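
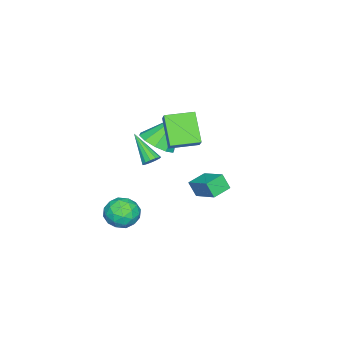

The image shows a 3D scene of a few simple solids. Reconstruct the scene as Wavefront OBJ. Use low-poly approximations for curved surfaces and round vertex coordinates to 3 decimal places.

v -1.929 0.959 -0.46
v -1.946 0.512 0.39
v -1.319 2.253 0.232
v -1.336 1.807 1.082
v -0.904 0.573 -0.642
v -0.921 0.127 0.208
v -0.294 1.868 0.05
v -0.311 1.421 0.9
v 0.205 -1.342 2.039
v 0.456 -1.714 1.777
v -0.405 -2.638 3.301
v 0.645 -1.611 1.975
v 0.695 -1.421 2.193
v 0.589 -1.207 2.362
v 0.361 -1.035 2.429
v 0.084 -0.961 2.371
v -0.155 -1.007 2.208
v -0.28 -1.16 1.991
v -0.25 -1.37 1.789
v -0.076 -1.571 1.667
v 0.187 -1.7 1.662
v -1.131 -3.317 -3.267
v -0.356 -2.698 -3.544
v -0.184 -3.962 -2.056
v 0.591 -3.343 -2.333
v -0.254 -2.946 -1.898
v -0.84 -2.548 -2.647
v 0.3 -4.112 -2.953
v -0.286 -3.714 -3.702
v 0.529 -3.189 -3.35
v 0.186 -2.469 -2.698
v -0.726 -4.191 -2.902
v -1.069 -3.471 -2.25
v -0.827 -2.951 -3.512
v 0.287 -3.709 -2.088
v -0.21 -3.476 -1.833
v 0.245 -3.112 -1.996
v -1.111 -2.863 -2.984
v -0.656 -2.499 -3.147
v -0.596 -2.645 -2.18
v 0.116 -4.161 -2.453
v 0.571 -3.797 -2.616
v -0.785 -3.548 -3.604
v -0.33 -3.184 -3.767
v 0.056 -4.015 -3.42
v 0.149 -2.876 -3.56
v 0.706 -3.255 -2.849
v 0.535 -3.707 -3.213
v 0.19 -3.473 -3.653
v -0.052 -2.452 -3.177
v 0.504 -2.831 -2.466
v 0.007 -2.598 -2.21
v -0.337 -2.364 -2.65
v 0.468 -2.741 -3.063
v -1.044 -3.829 -3.134
v -0.488 -4.208 -2.423
v -0.203 -4.296 -2.95
v -0.547 -4.062 -3.39
v -1.246 -3.405 -2.751
v -0.689 -3.784 -2.04
v -0.73 -3.187 -1.947
v -1.075 -2.953 -2.387
v -1.008 -3.919 -2.537
v -1.587 0.399 2.695
v -2.597 -0.462 4.083
v -1.042 0.783 3.33
v -2.052 -0.078 4.717
v -0.628 -0.842 2.623
v -1.638 -1.703 4.01
v -0.083 -0.458 3.257
v -1.093 -1.319 4.645
v -3.35 -2.918 0.833
v -2.69 -2.05 0.816
v -4.35 -2.122 2.587
v -3.232 -1.907 0.442
v -3.819 -2.151 0.217
v -4.226 -2.687 0.228
v -4.299 -3.312 0.47
v -4.009 -3.786 0.851
v -3.467 -3.928 1.225
v -2.88 -3.685 1.449
v -2.473 -3.149 1.439
v -2.4 -2.524 1.197
f 2 4 1
f 5 2 1
f 1 4 3
f 3 5 1
f 2 8 4
f 6 2 5
f 6 8 2
f 4 8 3
f 7 5 3
f 3 8 7
f 7 6 5
f 8 6 7
f 10 9 12
f 10 12 11
f 12 9 13
f 12 13 11
f 13 9 14
f 13 14 11
f 14 9 15
f 14 15 11
f 15 9 16
f 15 16 11
f 16 9 17
f 16 17 11
f 17 9 18
f 17 18 11
f 18 9 19
f 18 19 11
f 19 9 20
f 19 20 11
f 20 9 21
f 20 21 11
f 21 9 10
f 21 10 11
f 22 59 38
f 59 33 62
f 38 62 27
f 59 62 38
f 22 38 34
f 38 27 39
f 34 39 23
f 38 39 34
f 22 34 43
f 34 23 44
f 43 44 29
f 34 44 43
f 22 43 55
f 43 29 58
f 55 58 32
f 43 58 55
f 22 55 59
f 55 32 63
f 59 63 33
f 55 63 59
f 23 39 50
f 39 27 53
f 50 53 31
f 39 53 50
f 27 62 40
f 62 33 61
f 40 61 26
f 62 61 40
f 33 63 60
f 63 32 56
f 60 56 24
f 63 56 60
f 32 58 57
f 58 29 45
f 57 45 28
f 58 45 57
f 29 44 49
f 44 23 46
f 49 46 30
f 44 46 49
f 25 51 37
f 51 31 52
f 37 52 26
f 51 52 37
f 25 37 35
f 37 26 36
f 35 36 24
f 37 36 35
f 25 35 42
f 35 24 41
f 42 41 28
f 35 41 42
f 25 42 47
f 42 28 48
f 47 48 30
f 42 48 47
f 25 47 51
f 47 30 54
f 51 54 31
f 47 54 51
f 26 52 40
f 52 31 53
f 40 53 27
f 52 53 40
f 24 36 60
f 36 26 61
f 60 61 33
f 36 61 60
f 28 41 57
f 41 24 56
f 57 56 32
f 41 56 57
f 30 48 49
f 48 28 45
f 49 45 29
f 48 45 49
f 31 54 50
f 54 30 46
f 50 46 23
f 54 46 50
f 65 67 64
f 68 65 64
f 64 67 66
f 66 68 64
f 65 71 67
f 69 65 68
f 69 71 65
f 67 71 66
f 70 68 66
f 66 71 70
f 70 69 68
f 71 69 70
f 73 72 75
f 73 75 74
f 75 72 76
f 75 76 74
f 76 72 77
f 76 77 74
f 77 72 78
f 77 78 74
f 78 72 79
f 78 79 74
f 79 72 80
f 79 80 74
f 80 72 81
f 80 81 74
f 81 72 82
f 81 82 74
f 82 72 83
f 82 83 74
f 83 72 73
f 83 73 74



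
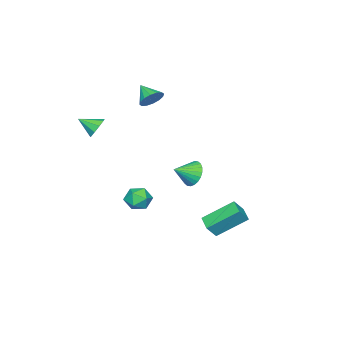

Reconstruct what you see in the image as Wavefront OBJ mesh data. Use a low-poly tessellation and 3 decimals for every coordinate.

v 1.341 2.772 -2.791
v 0.222 4.129 -1.571
v 0.748 3.002 -3.589
v -0.37 4.358 -2.369
v 1.99 3.542 -3.051
v 0.872 4.898 -1.831
v 1.398 3.771 -3.849
v 0.279 5.128 -2.629
v -0.635 0.818 -0.761
v -0.099 1.057 -1.456
v 0.375 0.242 -0.179
v -0.062 1.337 -1.241
v -0.113 1.538 -0.953
v -0.243 1.63 -0.636
v -0.433 1.598 -0.338
v -0.653 1.448 -0.104
v -0.871 1.201 0.03
v -1.053 0.897 0.044
v -1.171 0.58 -0.065
v -1.208 0.3 -0.28
v -1.157 0.098 -0.568
v -1.027 0.007 -0.885
v -0.837 0.038 -1.183
v -0.616 0.189 -1.417
v -0.399 0.435 -1.551
v -0.217 0.74 -1.565
v 3.346 -2.71 3.396
v 3.643 -2.97 2.769
v 3.774 -3.69 4.004
v 3.976 -2.675 3.01
v 4.015 -2.396 3.431
v 3.741 -2.265 3.835
v 3.282 -2.342 4.034
v 2.853 -2.591 3.934
v 2.655 -2.896 3.582
v 2.78 -3.115 3.143
v 3.17 -3.144 2.822
v -2.154 -3.042 3.475
v -1.551 -3.46 3.156
v -2.486 -4.078 4.205
v -1.39 -3.276 3.49
v -1.433 -3.03 3.82
v -1.669 -2.786 4.057
v -2.036 -2.612 4.138
v -2.434 -2.552 4.042
v -2.757 -2.624 3.794
v -2.919 -2.808 3.46
v -2.876 -3.055 3.13
v -2.64 -3.298 2.892
v -2.273 -3.473 2.811
v -1.875 -3.532 2.907
v 1.551 -0.315 -2.074
v 2.24 -0.288 -2.609
v 2.02 -1.532 -1.531
v 2.709 -1.505 -2.066
v 2.639 -0.928 -1.415
v 2.35 -0.176 -1.75
v 1.91 -1.644 -2.39
v 1.621 -0.892 -2.725
v 2.462 -1.109 -2.804
v 2.913 -0.667 -2.202
v 1.347 -1.153 -1.938
v 1.798 -0.711 -1.336
f 2 4 1
f 5 2 1
f 1 4 3
f 3 5 1
f 2 8 4
f 6 2 5
f 6 8 2
f 4 8 3
f 7 5 3
f 3 8 7
f 7 6 5
f 8 6 7
f 10 9 12
f 10 12 11
f 12 9 13
f 12 13 11
f 13 9 14
f 13 14 11
f 14 9 15
f 14 15 11
f 15 9 16
f 15 16 11
f 16 9 17
f 16 17 11
f 17 9 18
f 17 18 11
f 18 9 19
f 18 19 11
f 19 9 20
f 19 20 11
f 20 9 21
f 20 21 11
f 21 9 22
f 21 22 11
f 22 9 23
f 22 23 11
f 23 9 24
f 23 24 11
f 24 9 25
f 24 25 11
f 25 9 26
f 25 26 11
f 26 9 10
f 26 10 11
f 28 27 30
f 28 30 29
f 30 27 31
f 30 31 29
f 31 27 32
f 31 32 29
f 32 27 33
f 32 33 29
f 33 27 34
f 33 34 29
f 34 27 35
f 34 35 29
f 35 27 36
f 35 36 29
f 36 27 37
f 36 37 29
f 37 27 28
f 37 28 29
f 39 38 41
f 39 41 40
f 41 38 42
f 41 42 40
f 42 38 43
f 42 43 40
f 43 38 44
f 43 44 40
f 44 38 45
f 44 45 40
f 45 38 46
f 45 46 40
f 46 38 47
f 46 47 40
f 47 38 48
f 47 48 40
f 48 38 49
f 48 49 40
f 49 38 50
f 49 50 40
f 50 38 51
f 50 51 40
f 51 38 39
f 51 39 40
f 52 63 57
f 52 57 53
f 52 53 59
f 52 59 62
f 52 62 63
f 53 57 61
f 57 63 56
f 63 62 54
f 62 59 58
f 59 53 60
f 55 61 56
f 55 56 54
f 55 54 58
f 55 58 60
f 55 60 61
f 56 61 57
f 54 56 63
f 58 54 62
f 60 58 59
f 61 60 53



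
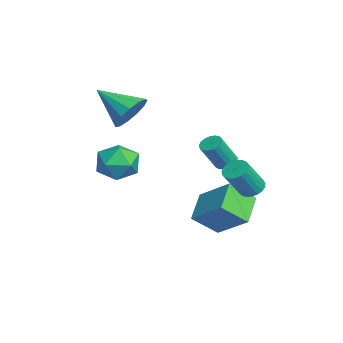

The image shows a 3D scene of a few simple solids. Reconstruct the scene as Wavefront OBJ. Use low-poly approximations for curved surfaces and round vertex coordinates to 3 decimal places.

v -0.94 1.913 -0.745
v -0.651 2.357 -0.598
v -0.192 1.612 0.753
v -0.48 1.167 0.605
v -0.889 2.399 -0.494
v -0.43 1.654 0.857
v -1.139 2.33 -0.447
v -0.679 1.584 0.903
v -1.343 2.165 -0.469
v -0.883 1.419 0.882
v -1.455 1.942 -0.554
v -0.995 1.197 0.797
v -1.448 1.713 -0.683
v -0.989 0.967 0.668
v -1.326 1.529 -0.826
v -0.866 0.783 0.525
v -1.114 1.433 -0.951
v -0.655 0.688 0.4
v -0.863 1.448 -1.028
v -0.404 0.702 0.322
v -0.63 1.568 -1.041
v -0.17 0.822 0.31
v -0.467 1.768 -0.986
v -0.008 1.022 0.364
v -0.413 2.001 -0.876
v 0.047 1.255 0.475
v -0.479 2.213 -0.736
v -0.02 1.468 0.615
v 1.735 2.698 -1.147
v 2.233 3.068 -1.139
v 2.802 2.272 0.215
v 2.305 1.902 0.207
v 2.066 3.199 -0.992
v 2.636 2.403 0.362
v 1.843 3.243 -0.871
v 2.412 2.447 0.482
v 1.6 3.193 -0.799
v 2.17 2.397 0.555
v 1.381 3.058 -0.786
v 1.951 2.262 0.567
v 1.224 2.86 -0.836
v 1.793 2.064 0.517
v 1.154 2.634 -0.94
v 1.724 1.838 0.414
v 1.185 2.42 -1.079
v 1.755 1.624 0.274
v 1.312 2.253 -1.23
v 1.881 1.457 0.123
v 1.511 2.163 -1.367
v 2.08 1.368 -0.013
v 1.749 2.166 -1.465
v 2.319 1.37 -0.112
v 1.985 2.261 -1.509
v 2.554 1.465 -0.155
v 2.178 2.431 -1.49
v 2.747 1.635 -0.136
v 2.294 2.648 -1.411
v 2.863 1.852 -0.058
v 2.313 2.873 -1.287
v 2.883 2.077 0.066
v 1.448 -2.882 1.427
v 2.088 -2.085 1.181
v 2.212 -3.855 0.259
v 2.852 -3.058 0.013
v 2.943 -3.536 0.945
v 2.471 -2.935 1.667
v 1.829 -3.005 -0.227
v 1.357 -2.404 0.495
v 2.323 -2.16 0.159
v 3.011 -2.489 0.883
v 1.289 -3.451 0.557
v 1.977 -3.78 1.281
v 1.058 0.192 -3.217
v -0.238 0.688 -2.4
v 0.886 1.364 -4.201
v -0.41 1.86 -3.385
v 2.23 1.34 -2.055
v 0.934 1.836 -1.239
v 2.058 2.512 -3.04
v 0.762 3.008 -2.223
v -3.267 -2.059 1.423
v -2.738 -1.753 2.289
v -4.233 -3.541 2.537
v -3.242 -1.433 2.279
v -3.754 -1.312 1.997
v -4.112 -1.427 1.533
v -4.201 -1.743 1.034
v -3.995 -2.16 0.659
v -3.557 -2.544 0.526
v -3.027 -2.774 0.679
v -2.574 -2.777 1.068
v -2.341 -2.552 1.57
v -2.402 -2.171 2.025
f 2 1 5
f 2 5 3
f 3 5 6
f 3 6 4
f 5 1 7
f 5 7 6
f 6 7 8
f 6 8 4
f 7 1 9
f 7 9 8
f 8 9 10
f 8 10 4
f 9 1 11
f 9 11 10
f 10 11 12
f 10 12 4
f 11 1 13
f 11 13 12
f 12 13 14
f 12 14 4
f 13 1 15
f 13 15 14
f 14 15 16
f 14 16 4
f 15 1 17
f 15 17 16
f 16 17 18
f 16 18 4
f 17 1 19
f 17 19 18
f 18 19 20
f 18 20 4
f 19 1 21
f 19 21 20
f 20 21 22
f 20 22 4
f 21 1 23
f 21 23 22
f 22 23 24
f 22 24 4
f 23 1 25
f 23 25 24
f 24 25 26
f 24 26 4
f 25 1 27
f 25 27 26
f 26 27 28
f 26 28 4
f 27 1 2
f 27 2 28
f 28 2 3
f 28 3 4
f 30 29 33
f 30 33 31
f 31 33 34
f 31 34 32
f 33 29 35
f 33 35 34
f 34 35 36
f 34 36 32
f 35 29 37
f 35 37 36
f 36 37 38
f 36 38 32
f 37 29 39
f 37 39 38
f 38 39 40
f 38 40 32
f 39 29 41
f 39 41 40
f 40 41 42
f 40 42 32
f 41 29 43
f 41 43 42
f 42 43 44
f 42 44 32
f 43 29 45
f 43 45 44
f 44 45 46
f 44 46 32
f 45 29 47
f 45 47 46
f 46 47 48
f 46 48 32
f 47 29 49
f 47 49 48
f 48 49 50
f 48 50 32
f 49 29 51
f 49 51 50
f 50 51 52
f 50 52 32
f 51 29 53
f 51 53 52
f 52 53 54
f 52 54 32
f 53 29 55
f 53 55 54
f 54 55 56
f 54 56 32
f 55 29 57
f 55 57 56
f 56 57 58
f 56 58 32
f 57 29 59
f 57 59 58
f 58 59 60
f 58 60 32
f 59 29 30
f 59 30 60
f 60 30 31
f 60 31 32
f 61 72 66
f 61 66 62
f 61 62 68
f 61 68 71
f 61 71 72
f 62 66 70
f 66 72 65
f 72 71 63
f 71 68 67
f 68 62 69
f 64 70 65
f 64 65 63
f 64 63 67
f 64 67 69
f 64 69 70
f 65 70 66
f 63 65 72
f 67 63 71
f 69 67 68
f 70 69 62
f 74 76 73
f 77 74 73
f 73 76 75
f 75 77 73
f 74 80 76
f 78 74 77
f 78 80 74
f 76 80 75
f 79 77 75
f 75 80 79
f 79 78 77
f 80 78 79
f 82 81 84
f 82 84 83
f 84 81 85
f 84 85 83
f 85 81 86
f 85 86 83
f 86 81 87
f 86 87 83
f 87 81 88
f 87 88 83
f 88 81 89
f 88 89 83
f 89 81 90
f 89 90 83
f 90 81 91
f 90 91 83
f 91 81 92
f 91 92 83
f 92 81 93
f 92 93 83
f 93 81 82
f 93 82 83



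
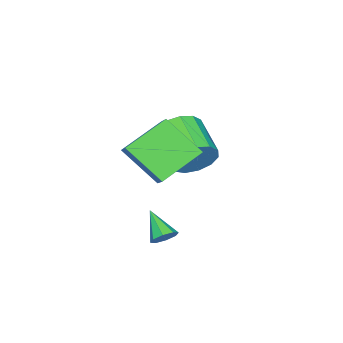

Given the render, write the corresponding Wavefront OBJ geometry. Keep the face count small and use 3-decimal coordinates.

v 0.58 3.97 -0.932
v 1.099 3.816 -0.787
v 0.06 3.01 -0.088
v 0.942 4.124 -0.533
v 0.573 4.342 -0.513
v 0.209 4.341 -0.739
v 0.062 4.123 -1.077
v 0.218 3.816 -1.331
v 0.587 3.598 -1.351
v 0.952 3.598 -1.125
v -1.875 3.726 1.852
v -1.465 3.093 1.227
v -2.496 1.72 1.943
v -2.905 2.354 2.568
v -1.149 3.091 1.679
v -2.179 1.718 2.395
v -1.063 3.292 2.186
v -2.093 1.919 2.903
v -1.235 3.63 2.588
v -2.265 2.257 3.304
v -1.61 3.999 2.755
v -2.64 2.626 3.471
v -2.069 4.281 2.636
v -3.099 2.908 3.352
v -2.467 4.388 2.268
v -3.497 3.015 2.984
v -2.676 4.284 1.768
v -3.707 2.911 2.484
v -2.631 4.003 1.294
v -3.662 2.631 2.01
v -2.346 3.635 0.998
v -3.377 2.262 1.714
v -1.912 3.295 0.973
v -2.942 1.922 1.689
v 0.645 3.725 1.937
v 0.752 2.246 3.248
v -0.946 4.429 2.861
v -0.839 2.95 4.172
v 1.279 4.33 2.568
v 1.386 2.851 3.879
v -0.312 5.034 3.492
v -0.205 3.555 4.803
f 2 1 4
f 2 4 3
f 4 1 5
f 4 5 3
f 5 1 6
f 5 6 3
f 6 1 7
f 6 7 3
f 7 1 8
f 7 8 3
f 8 1 9
f 8 9 3
f 9 1 10
f 9 10 3
f 10 1 2
f 10 2 3
f 12 11 15
f 12 15 13
f 13 15 16
f 13 16 14
f 15 11 17
f 15 17 16
f 16 17 18
f 16 18 14
f 17 11 19
f 17 19 18
f 18 19 20
f 18 20 14
f 19 11 21
f 19 21 20
f 20 21 22
f 20 22 14
f 21 11 23
f 21 23 22
f 22 23 24
f 22 24 14
f 23 11 25
f 23 25 24
f 24 25 26
f 24 26 14
f 25 11 27
f 25 27 26
f 26 27 28
f 26 28 14
f 27 11 29
f 27 29 28
f 28 29 30
f 28 30 14
f 29 11 31
f 29 31 30
f 30 31 32
f 30 32 14
f 31 11 33
f 31 33 32
f 32 33 34
f 32 34 14
f 33 11 12
f 33 12 34
f 34 12 13
f 34 13 14
f 36 38 35
f 39 36 35
f 35 38 37
f 37 39 35
f 36 42 38
f 40 36 39
f 40 42 36
f 38 42 37
f 41 39 37
f 37 42 41
f 41 40 39
f 42 40 41



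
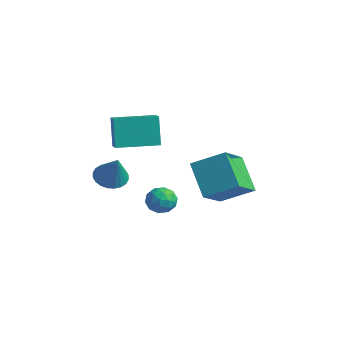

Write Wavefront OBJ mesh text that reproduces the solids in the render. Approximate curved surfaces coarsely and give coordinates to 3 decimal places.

v 0.759 0.429 -2.384
v 1.002 0.072 -3.068
v 0.378 -0.732 -1.912
v 0.621 -1.089 -2.596
v 1.167 -0.779 -2.086
v 1.403 -0.062 -2.377
v -0.023 -0.598 -2.603
v 0.213 0.119 -2.894
v 0.519 -0.564 -3.204
v 1.254 -0.675 -2.884
v 0.126 0.015 -2.096
v 0.861 -0.096 -1.776
v 0.914 0.352 -2.767
v 0.466 -1.012 -2.213
v 0.787 -0.83 -1.913
v 0.93 -1.041 -2.315
v 1.15 0.274 -2.361
v 1.293 0.064 -2.763
v 1.389 -0.436 -2.186
v 0.087 -0.724 -2.217
v 0.23 -0.934 -2.619
v 0.45 0.381 -2.665
v 0.593 0.17 -3.067
v -0.009 -0.224 -2.794
v 0.773 -0.231 -3.249
v 0.549 -0.914 -2.972
v 0.171 -0.625 -2.976
v 0.309 -0.203 -3.147
v 1.205 -0.297 -3.061
v 0.981 -0.979 -2.784
v 1.302 -0.797 -2.484
v 1.441 -0.375 -2.655
v 0.921 -0.67 -3.141
v 0.399 0.319 -2.196
v 0.175 -0.363 -1.919
v -0.061 -0.285 -2.325
v 0.078 0.137 -2.496
v 0.831 0.254 -2.008
v 0.607 -0.429 -1.731
v 1.071 -0.457 -1.833
v 1.209 -0.035 -2.004
v 0.459 0.01 -1.839
v 1.265 -3.573 0.372
v 1.921 -3.201 0.025
v 2.155 -3.787 1.828
v 1.767 -2.948 0.157
v 1.537 -2.79 0.321
v 1.265 -2.752 0.493
v 0.994 -2.838 0.646
v 0.763 -3.036 0.758
v 0.609 -3.316 0.811
v 0.555 -3.635 0.797
v 0.608 -3.944 0.719
v 0.762 -4.197 0.588
v 0.992 -4.355 0.423
v 1.264 -4.394 0.252
v 1.536 -4.308 0.098
v 1.766 -4.11 -0.014
v 1.921 -3.83 -0.067
v 1.975 -3.511 -0.053
v 2.261 0.15 0.436
v 3.412 1.293 1.283
v 1.494 1.753 -0.683
v 2.645 2.896 0.165
v 3.695 -0.196 -1.045
v 4.846 0.947 -0.197
v 2.928 1.407 -2.163
v 4.079 2.55 -1.316
v 1.749 -3.788 2.543
v 1.272 -3.539 4.071
v 2.648 -1.967 2.527
v 2.171 -1.719 4.056
v 2.469 -4.141 2.824
v 1.992 -3.893 4.353
v 3.368 -2.321 2.809
v 2.891 -2.072 4.337
f 1 38 17
f 38 12 41
f 17 41 6
f 38 41 17
f 1 17 13
f 17 6 18
f 13 18 2
f 17 18 13
f 1 13 22
f 13 2 23
f 22 23 8
f 13 23 22
f 1 22 34
f 22 8 37
f 34 37 11
f 22 37 34
f 1 34 38
f 34 11 42
f 38 42 12
f 34 42 38
f 2 18 29
f 18 6 32
f 29 32 10
f 18 32 29
f 6 41 19
f 41 12 40
f 19 40 5
f 41 40 19
f 12 42 39
f 42 11 35
f 39 35 3
f 42 35 39
f 11 37 36
f 37 8 24
f 36 24 7
f 37 24 36
f 8 23 28
f 23 2 25
f 28 25 9
f 23 25 28
f 4 30 16
f 30 10 31
f 16 31 5
f 30 31 16
f 4 16 14
f 16 5 15
f 14 15 3
f 16 15 14
f 4 14 21
f 14 3 20
f 21 20 7
f 14 20 21
f 4 21 26
f 21 7 27
f 26 27 9
f 21 27 26
f 4 26 30
f 26 9 33
f 30 33 10
f 26 33 30
f 5 31 19
f 31 10 32
f 19 32 6
f 31 32 19
f 3 15 39
f 15 5 40
f 39 40 12
f 15 40 39
f 7 20 36
f 20 3 35
f 36 35 11
f 20 35 36
f 9 27 28
f 27 7 24
f 28 24 8
f 27 24 28
f 10 33 29
f 33 9 25
f 29 25 2
f 33 25 29
f 44 43 46
f 44 46 45
f 46 43 47
f 46 47 45
f 47 43 48
f 47 48 45
f 48 43 49
f 48 49 45
f 49 43 50
f 49 50 45
f 50 43 51
f 50 51 45
f 51 43 52
f 51 52 45
f 52 43 53
f 52 53 45
f 53 43 54
f 53 54 45
f 54 43 55
f 54 55 45
f 55 43 56
f 55 56 45
f 56 43 57
f 56 57 45
f 57 43 58
f 57 58 45
f 58 43 59
f 58 59 45
f 59 43 60
f 59 60 45
f 60 43 44
f 60 44 45
f 62 64 61
f 65 62 61
f 61 64 63
f 63 65 61
f 62 68 64
f 66 62 65
f 66 68 62
f 64 68 63
f 67 65 63
f 63 68 67
f 67 66 65
f 68 66 67
f 70 72 69
f 73 70 69
f 69 72 71
f 71 73 69
f 70 76 72
f 74 70 73
f 74 76 70
f 72 76 71
f 75 73 71
f 71 76 75
f 75 74 73
f 76 74 75



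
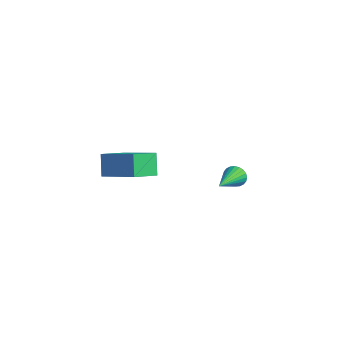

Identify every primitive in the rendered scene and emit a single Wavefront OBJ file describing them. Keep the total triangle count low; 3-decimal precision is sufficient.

v -2.996 4.246 -1.576
v -2.641 4.196 -2.033
v -2.364 2.574 -0.904
v -2.509 4.306 -1.886
v -2.45 4.406 -1.692
v -2.475 4.482 -1.48
v -2.578 4.522 -1.283
v -2.746 4.52 -1.13
v -2.951 4.476 -1.046
v -3.163 4.398 -1.042
v -3.35 4.296 -1.12
v -3.483 4.187 -1.267
v -3.541 4.087 -1.461
v -3.517 4.011 -1.673
v -3.413 3.971 -1.87
v -3.246 3.972 -2.022
v -3.04 4.016 -2.107
v -2.828 4.095 -2.111
v -4.458 -1.19 2.32
v -4.62 -2.354 2.799
v -2.57 -1.035 3.336
v -2.732 -2.2 3.816
v -3.928 -1.64 1.404
v -4.09 -2.805 1.884
v -2.04 -1.486 2.421
v -2.202 -2.65 2.9
f 2 1 4
f 2 4 3
f 4 1 5
f 4 5 3
f 5 1 6
f 5 6 3
f 6 1 7
f 6 7 3
f 7 1 8
f 7 8 3
f 8 1 9
f 8 9 3
f 9 1 10
f 9 10 3
f 10 1 11
f 10 11 3
f 11 1 12
f 11 12 3
f 12 1 13
f 12 13 3
f 13 1 14
f 13 14 3
f 14 1 15
f 14 15 3
f 15 1 16
f 15 16 3
f 16 1 17
f 16 17 3
f 17 1 18
f 17 18 3
f 18 1 2
f 18 2 3
f 20 22 19
f 23 20 19
f 19 22 21
f 21 23 19
f 20 26 22
f 24 20 23
f 24 26 20
f 22 26 21
f 25 23 21
f 21 26 25
f 25 24 23
f 26 24 25



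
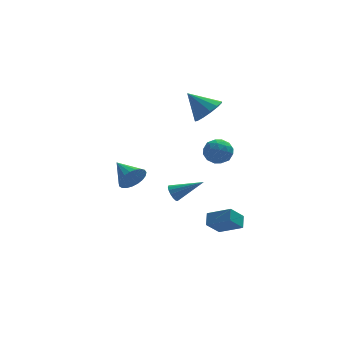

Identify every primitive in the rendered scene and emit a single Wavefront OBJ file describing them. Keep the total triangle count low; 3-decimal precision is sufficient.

v -2.14 -0.975 -0.619
v -1.783 -0.549 -1.276
v -2.76 0.375 -0.081
v -2.101 -0.641 -1.411
v -2.426 -0.791 -1.409
v -2.701 -0.972 -1.271
v -2.879 -1.154 -1.02
v -2.93 -1.305 -0.7
v -2.844 -1.399 -0.366
v -2.636 -1.42 -0.076
v -2.343 -1.363 0.121
v -2.014 -1.24 0.189
v -1.707 -1.07 0.118
v -1.475 -0.885 -0.081
v -1.358 -0.714 -0.373
v -1.377 -0.589 -0.708
v -1.527 -0.531 -1.027
v 1.738 -1.665 1.912
v 2.516 -1.657 1.565
v 1.744 -3.043 1.895
v 2.522 -3.035 1.548
v 2.413 -2.782 2.354
v 2.409 -1.93 2.364
v 1.851 -2.77 1.096
v 1.847 -1.918 1.106
v 2.585 -2.34 1.06
v 2.933 -2.348 1.838
v 1.327 -2.352 1.622
v 1.675 -2.36 2.4
v 2.126 -1.54 1.74
v 2.134 -3.16 1.72
v 2.07 -3.011 2.194
v 2.527 -3.007 1.99
v 2.064 -1.701 2.21
v 2.521 -1.696 2.005
v 2.46 -2.357 2.47
v 1.739 -3.004 1.455
v 2.196 -2.999 1.25
v 1.733 -1.693 1.47
v 2.19 -1.689 1.266
v 1.8 -2.343 0.99
v 2.624 -1.937 1.239
v 2.628 -2.747 1.229
v 2.234 -2.591 0.964
v 2.231 -2.09 0.97
v 2.829 -1.941 1.696
v 2.832 -2.751 1.687
v 2.768 -2.602 2.16
v 2.766 -2.102 2.166
v 2.87 -2.343 1.4
v 1.428 -1.949 1.773
v 1.431 -2.759 1.764
v 1.494 -2.598 1.294
v 1.492 -2.098 1.3
v 1.632 -1.953 2.231
v 1.636 -2.763 2.221
v 2.029 -2.61 2.49
v 2.026 -2.109 2.496
v 1.39 -2.357 2.06
v 0.49 1.49 -3.462
v 0.676 1.184 -3.918
v 2.11 1.13 -2.558
v 0.768 1.465 -3.97
v 0.785 1.752 -3.887
v 0.724 1.97 -3.689
v 0.599 2.059 -3.431
v 0.446 1.996 -3.181
v 0.304 1.797 -3.006
v 0.212 1.516 -2.953
v 0.195 1.228 -3.037
v 0.256 1.011 -3.234
v 0.38 0.922 -3.493
v 0.534 0.985 -3.743
v 2.887 3.562 1.604
v 3.53 4.336 1.767
v 1.813 4.198 2.816
v 3.169 4.51 1.356
v 2.718 4.383 1.023
v 2.32 3.995 0.875
v 2.103 3.47 0.958
v 2.134 2.974 1.246
v 2.404 2.664 1.648
v 2.828 2.639 2.036
v 3.27 2.908 2.286
v 3.59 3.383 2.32
v 3.688 3.916 2.127
v 2.018 -3.277 -3.82
v 1.241 -3.666 -2.95
v 2.198 -2.609 -3.361
v 1.421 -2.998 -2.49
v 3.119 -4.022 -3.17
v 2.342 -4.411 -2.299
v 3.299 -3.354 -2.71
v 2.522 -3.743 -1.84
f 2 1 4
f 2 4 3
f 4 1 5
f 4 5 3
f 5 1 6
f 5 6 3
f 6 1 7
f 6 7 3
f 7 1 8
f 7 8 3
f 8 1 9
f 8 9 3
f 9 1 10
f 9 10 3
f 10 1 11
f 10 11 3
f 11 1 12
f 11 12 3
f 12 1 13
f 12 13 3
f 13 1 14
f 13 14 3
f 14 1 15
f 14 15 3
f 15 1 16
f 15 16 3
f 16 1 17
f 16 17 3
f 17 1 2
f 17 2 3
f 18 55 34
f 55 29 58
f 34 58 23
f 55 58 34
f 18 34 30
f 34 23 35
f 30 35 19
f 34 35 30
f 18 30 39
f 30 19 40
f 39 40 25
f 30 40 39
f 18 39 51
f 39 25 54
f 51 54 28
f 39 54 51
f 18 51 55
f 51 28 59
f 55 59 29
f 51 59 55
f 19 35 46
f 35 23 49
f 46 49 27
f 35 49 46
f 23 58 36
f 58 29 57
f 36 57 22
f 58 57 36
f 29 59 56
f 59 28 52
f 56 52 20
f 59 52 56
f 28 54 53
f 54 25 41
f 53 41 24
f 54 41 53
f 25 40 45
f 40 19 42
f 45 42 26
f 40 42 45
f 21 47 33
f 47 27 48
f 33 48 22
f 47 48 33
f 21 33 31
f 33 22 32
f 31 32 20
f 33 32 31
f 21 31 38
f 31 20 37
f 38 37 24
f 31 37 38
f 21 38 43
f 38 24 44
f 43 44 26
f 38 44 43
f 21 43 47
f 43 26 50
f 47 50 27
f 43 50 47
f 22 48 36
f 48 27 49
f 36 49 23
f 48 49 36
f 20 32 56
f 32 22 57
f 56 57 29
f 32 57 56
f 24 37 53
f 37 20 52
f 53 52 28
f 37 52 53
f 26 44 45
f 44 24 41
f 45 41 25
f 44 41 45
f 27 50 46
f 50 26 42
f 46 42 19
f 50 42 46
f 61 60 63
f 61 63 62
f 63 60 64
f 63 64 62
f 64 60 65
f 64 65 62
f 65 60 66
f 65 66 62
f 66 60 67
f 66 67 62
f 67 60 68
f 67 68 62
f 68 60 69
f 68 69 62
f 69 60 70
f 69 70 62
f 70 60 71
f 70 71 62
f 71 60 72
f 71 72 62
f 72 60 73
f 72 73 62
f 73 60 61
f 73 61 62
f 75 74 77
f 75 77 76
f 77 74 78
f 77 78 76
f 78 74 79
f 78 79 76
f 79 74 80
f 79 80 76
f 80 74 81
f 80 81 76
f 81 74 82
f 81 82 76
f 82 74 83
f 82 83 76
f 83 74 84
f 83 84 76
f 84 74 85
f 84 85 76
f 85 74 86
f 85 86 76
f 86 74 75
f 86 75 76
f 88 90 87
f 91 88 87
f 87 90 89
f 89 91 87
f 88 94 90
f 92 88 91
f 92 94 88
f 90 94 89
f 93 91 89
f 89 94 93
f 93 92 91
f 94 92 93



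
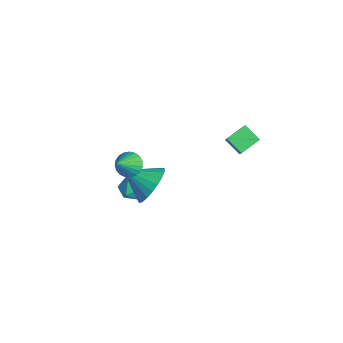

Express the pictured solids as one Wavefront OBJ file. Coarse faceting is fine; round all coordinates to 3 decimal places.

v -1.253 -1.938 -1.816
v -0.593 -2.153 -1.986
v -1.687 -2.607 -2.654
v -1.027 -2.822 -2.824
v -1.32 -3.026 -2.205
v -1.052 -2.612 -1.687
v -1.228 -2.148 -2.953
v -0.96 -1.734 -2.435
v -0.577 -2.282 -2.689
v -0.634 -2.825 -2.227
v -1.646 -1.935 -2.413
v -1.703 -2.478 -1.951
v 1.909 -3.385 3.01
v 2.43 -3.445 2.609
v 2.651 -4.155 4.09
v 2.485 -3.21 2.739
v 2.44 -3.005 2.916
v 2.304 -2.865 3.109
v 2.099 -2.816 3.285
v 1.861 -2.865 3.414
v 1.632 -3.004 3.472
v 1.451 -3.208 3.451
v 1.348 -3.444 3.354
v 1.343 -3.669 3.197
v 1.435 -3.845 3.008
v 1.61 -3.941 2.819
v 1.836 -3.941 2.663
v 2.074 -3.845 2.568
v 2.284 -3.67 2.548
v 2.627 1.518 2.896
v 1.91 1.082 3.402
v 2.349 2.462 3.316
v 1.632 2.026 3.822
v 3.308 1.354 3.718
v 2.591 0.918 4.224
v 3.03 2.298 4.138
v 2.313 1.862 4.644
v 1.479 -2.215 0.574
v 1.911 -1.872 1.49
v 0.721 -3.325 1.346
v 1.561 -1.644 1.475
v 1.199 -1.503 1.322
v 0.879 -1.471 1.055
v 0.651 -1.552 0.715
v 0.549 -1.734 0.353
v 0.588 -1.989 0.025
v 0.763 -2.279 -0.219
v 1.047 -2.559 -0.343
v 1.397 -2.786 -0.327
v 1.759 -2.927 -0.174
v 2.078 -2.959 0.092
v 2.306 -2.878 0.432
v 2.409 -2.696 0.794
v 2.369 -2.441 1.122
v 2.194 -2.152 1.367
f 1 12 6
f 1 6 2
f 1 2 8
f 1 8 11
f 1 11 12
f 2 6 10
f 6 12 5
f 12 11 3
f 11 8 7
f 8 2 9
f 4 10 5
f 4 5 3
f 4 3 7
f 4 7 9
f 4 9 10
f 5 10 6
f 3 5 12
f 7 3 11
f 9 7 8
f 10 9 2
f 14 13 16
f 14 16 15
f 16 13 17
f 16 17 15
f 17 13 18
f 17 18 15
f 18 13 19
f 18 19 15
f 19 13 20
f 19 20 15
f 20 13 21
f 20 21 15
f 21 13 22
f 21 22 15
f 22 13 23
f 22 23 15
f 23 13 24
f 23 24 15
f 24 13 25
f 24 25 15
f 25 13 26
f 25 26 15
f 26 13 27
f 26 27 15
f 27 13 28
f 27 28 15
f 28 13 29
f 28 29 15
f 29 13 14
f 29 14 15
f 31 33 30
f 34 31 30
f 30 33 32
f 32 34 30
f 31 37 33
f 35 31 34
f 35 37 31
f 33 37 32
f 36 34 32
f 32 37 36
f 36 35 34
f 37 35 36
f 39 38 41
f 39 41 40
f 41 38 42
f 41 42 40
f 42 38 43
f 42 43 40
f 43 38 44
f 43 44 40
f 44 38 45
f 44 45 40
f 45 38 46
f 45 46 40
f 46 38 47
f 46 47 40
f 47 38 48
f 47 48 40
f 48 38 49
f 48 49 40
f 49 38 50
f 49 50 40
f 50 38 51
f 50 51 40
f 51 38 52
f 51 52 40
f 52 38 53
f 52 53 40
f 53 38 54
f 53 54 40
f 54 38 55
f 54 55 40
f 55 38 39
f 55 39 40



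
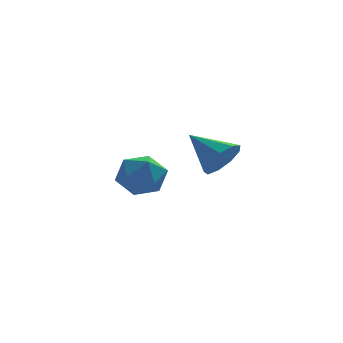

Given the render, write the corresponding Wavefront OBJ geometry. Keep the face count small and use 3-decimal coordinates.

v 3.113 0.31 -1.94
v 3.63 0.408 -1.449
v 2.287 1.15 -1.24
v 3.67 0.746 -1.805
v 3.45 0.88 -2.225
v 3.072 0.747 -2.511
v 2.713 0.41 -2.531
v 2.541 0.027 -2.274
v 2.637 -0.224 -1.861
v 2.955 -0.225 -1.485
v 3.347 0.025 -1.322
v 1.535 4.353 -3.216
v 2.04 3.791 -3.633
v 0.46 3.989 -4.027
v 0.965 3.427 -4.444
v 0.742 3.281 -3.624
v 1.406 3.506 -3.123
v 1.094 4.274 -4.537
v 1.758 4.499 -4.036
v 1.767 3.743 -4.449
v 1.549 3.129 -3.885
v 0.951 4.651 -3.775
v 0.733 4.037 -3.211
f 2 1 4
f 2 4 3
f 4 1 5
f 4 5 3
f 5 1 6
f 5 6 3
f 6 1 7
f 6 7 3
f 7 1 8
f 7 8 3
f 8 1 9
f 8 9 3
f 9 1 10
f 9 10 3
f 10 1 11
f 10 11 3
f 11 1 2
f 11 2 3
f 12 23 17
f 12 17 13
f 12 13 19
f 12 19 22
f 12 22 23
f 13 17 21
f 17 23 16
f 23 22 14
f 22 19 18
f 19 13 20
f 15 21 16
f 15 16 14
f 15 14 18
f 15 18 20
f 15 20 21
f 16 21 17
f 14 16 23
f 18 14 22
f 20 18 19
f 21 20 13



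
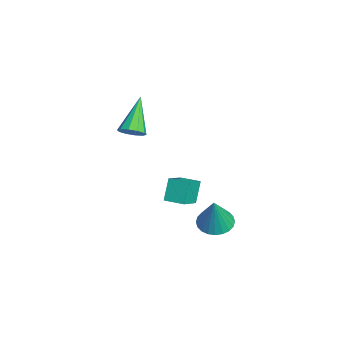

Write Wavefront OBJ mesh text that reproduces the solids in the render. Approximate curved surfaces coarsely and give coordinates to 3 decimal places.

v -0.051 0.421 -2.751
v -0.543 0.682 -1.769
v -0.935 1.026 -3.356
v -1.427 1.287 -2.373
v 0.447 1.193 -2.707
v -0.045 1.454 -1.724
v -0.437 1.798 -3.311
v -0.929 2.059 -2.329
v -1.19 -0.751 0.724
v -0.799 -0.923 1.159
v -2.45 -0.249 2.056
v -0.735 -0.559 1.082
v -0.846 -0.269 0.868
v -1.088 -0.163 0.6
v -1.369 -0.281 0.378
v -1.582 -0.579 0.289
v -1.646 -0.943 0.366
v -1.535 -1.233 0.58
v -1.293 -1.339 0.849
v -1.012 -1.221 1.07
v -0.458 2.629 -4.576
v 0.286 2.835 -4.822
v 0.118 2.471 -2.964
v 0.165 3.117 -4.751
v -0.052 3.326 -4.653
v -0.33 3.429 -4.543
v -0.628 3.409 -4.439
v -0.9 3.272 -4.355
v -1.104 3.036 -4.306
v -1.21 2.738 -4.297
v -1.202 2.424 -4.331
v -1.081 2.141 -4.402
v -0.864 1.933 -4.5
v -0.586 1.83 -4.609
v -0.288 1.849 -4.714
v -0.016 1.987 -4.797
v 0.188 2.223 -4.847
v 0.294 2.52 -4.856
f 2 4 1
f 5 2 1
f 1 4 3
f 3 5 1
f 2 8 4
f 6 2 5
f 6 8 2
f 4 8 3
f 7 5 3
f 3 8 7
f 7 6 5
f 8 6 7
f 10 9 12
f 10 12 11
f 12 9 13
f 12 13 11
f 13 9 14
f 13 14 11
f 14 9 15
f 14 15 11
f 15 9 16
f 15 16 11
f 16 9 17
f 16 17 11
f 17 9 18
f 17 18 11
f 18 9 19
f 18 19 11
f 19 9 20
f 19 20 11
f 20 9 10
f 20 10 11
f 22 21 24
f 22 24 23
f 24 21 25
f 24 25 23
f 25 21 26
f 25 26 23
f 26 21 27
f 26 27 23
f 27 21 28
f 27 28 23
f 28 21 29
f 28 29 23
f 29 21 30
f 29 30 23
f 30 21 31
f 30 31 23
f 31 21 32
f 31 32 23
f 32 21 33
f 32 33 23
f 33 21 34
f 33 34 23
f 34 21 35
f 34 35 23
f 35 21 36
f 35 36 23
f 36 21 37
f 36 37 23
f 37 21 38
f 37 38 23
f 38 21 22
f 38 22 23



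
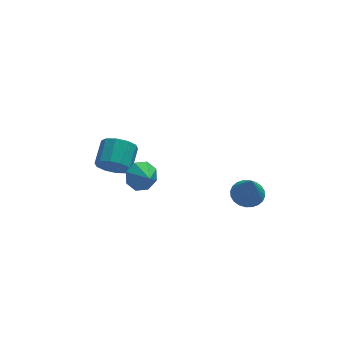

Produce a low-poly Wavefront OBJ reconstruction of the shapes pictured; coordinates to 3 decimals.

v -2.438 3.232 -3.873
v -2.089 2.654 -3.083
v -1.452 3.949 -2.417
v -1.802 4.528 -3.207
v -1.634 2.664 -3.538
v -0.998 3.96 -2.871
v -1.487 2.892 -4.121
v -0.85 4.187 -3.454
v -1.704 3.25 -4.609
v -1.067 4.545 -3.942
v -2.201 3.601 -4.816
v -1.564 4.896 -4.15
v -2.788 3.811 -4.663
v -2.151 5.106 -3.997
v -3.242 3.8 -4.209
v -2.606 5.096 -3.542
v -3.39 3.573 -3.626
v -2.753 4.868 -2.959
v -3.173 3.215 -3.138
v -2.536 4.51 -2.471
v -2.676 2.864 -2.93
v -2.039 4.159 -2.264
v -1.892 -1.731 0.095
v -1.633 -2.168 -0.672
v -1.628 -2.609 0.685
v -1.105 -1.809 -0.375
v -1.038 -1.405 0.198
v -1.471 -1.191 0.71
v -2.151 -1.294 0.862
v -2.679 -1.653 0.565
v -2.746 -2.057 -0.007
v -2.313 -2.271 -0.52
v 3.454 -2.964 -1.419
v 4.075 -2.34 -1.19
v 3.446 -3.596 0.319
v 3.774 -2.164 -1.127
v 3.423 -2.109 -1.108
v 3.078 -2.184 -1.137
v 2.789 -2.379 -1.209
v 2.602 -2.662 -1.313
v 2.544 -2.991 -1.433
v 2.625 -3.316 -1.551
v 2.832 -3.587 -1.649
v 3.134 -3.764 -1.712
v 3.484 -3.818 -1.73
v 3.83 -3.743 -1.701
v 4.118 -3.549 -1.629
v 4.305 -3.266 -1.526
v 4.363 -2.936 -1.406
v 4.282 -2.611 -1.288
f 2 1 5
f 2 5 3
f 3 5 6
f 3 6 4
f 5 1 7
f 5 7 6
f 6 7 8
f 6 8 4
f 7 1 9
f 7 9 8
f 8 9 10
f 8 10 4
f 9 1 11
f 9 11 10
f 10 11 12
f 10 12 4
f 11 1 13
f 11 13 12
f 12 13 14
f 12 14 4
f 13 1 15
f 13 15 14
f 14 15 16
f 14 16 4
f 15 1 17
f 15 17 16
f 16 17 18
f 16 18 4
f 17 1 19
f 17 19 18
f 18 19 20
f 18 20 4
f 19 1 21
f 19 21 20
f 20 21 22
f 20 22 4
f 21 1 2
f 21 2 22
f 22 2 3
f 22 3 4
f 24 23 26
f 24 26 25
f 26 23 27
f 26 27 25
f 27 23 28
f 27 28 25
f 28 23 29
f 28 29 25
f 29 23 30
f 29 30 25
f 30 23 31
f 30 31 25
f 31 23 32
f 31 32 25
f 32 23 24
f 32 24 25
f 34 33 36
f 34 36 35
f 36 33 37
f 36 37 35
f 37 33 38
f 37 38 35
f 38 33 39
f 38 39 35
f 39 33 40
f 39 40 35
f 40 33 41
f 40 41 35
f 41 33 42
f 41 42 35
f 42 33 43
f 42 43 35
f 43 33 44
f 43 44 35
f 44 33 45
f 44 45 35
f 45 33 46
f 45 46 35
f 46 33 47
f 46 47 35
f 47 33 48
f 47 48 35
f 48 33 49
f 48 49 35
f 49 33 50
f 49 50 35
f 50 33 34
f 50 34 35



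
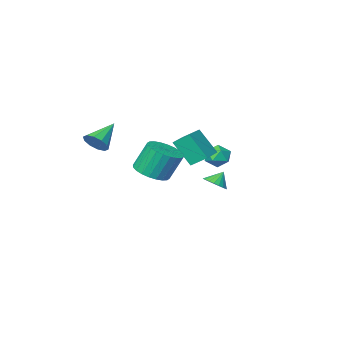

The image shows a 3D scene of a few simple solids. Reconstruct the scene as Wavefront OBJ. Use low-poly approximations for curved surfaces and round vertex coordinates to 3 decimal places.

v -2.366 -1.731 -1.782
v -1.754 -2.664 -0.219
v -3.018 -0.989 -1.083
v -2.407 -1.922 0.479
v -1.173 -0.778 -1.679
v -0.562 -1.711 -0.117
v -1.826 -0.036 -0.981
v -1.214 -0.969 0.582
v -3.637 -1.609 -1.277
v -3.112 -1.643 -1.96
v -4.408 -2.637 -1.82
v -3.883 -2.671 -2.503
v -3.602 -2.928 -1.729
v -3.125 -2.293 -1.394
v -4.395 -1.987 -2.386
v -3.918 -1.352 -2.051
v -3.58 -1.877 -2.645
v -3.09 -2.459 -2.239
v -4.43 -1.821 -1.541
v -3.94 -2.403 -1.135
v 4.228 -1.711 0.709
v 4.728 -1.793 1.353
v 2.792 -2.269 1.751
v 4.546 -1.321 1.356
v 4.242 -0.997 1.111
v 3.933 -0.945 0.713
v 3.736 -1.187 0.313
v 3.727 -1.628 0.064
v 3.909 -2.101 0.061
v 4.213 -2.425 0.306
v 4.522 -2.476 0.704
v 4.719 -2.235 1.104
v -3.415 -1.895 -3.929
v -2.828 -2.207 -3.502
v -4.025 -1.925 -3.111
v -2.782 -1.885 -3.456
v -2.846 -1.565 -3.492
v -3.008 -1.301 -3.603
v -3.24 -1.141 -3.771
v -3.503 -1.111 -3.966
v -3.751 -1.217 -4.154
v -3.94 -1.44 -4.304
v -4.039 -1.741 -4.388
v -4.029 -2.07 -4.393
v -3.914 -2.368 -4.318
v -3.712 -2.584 -4.175
v -3.459 -2.682 -3.99
v -3.198 -2.643 -3.794
v -2.975 -2.475 -3.621
v 2.475 1.28 -0.784
v 3.255 0.69 -0.326
v 2.606 1.11 1.322
v 1.825 1.7 0.864
v 3.44 1.068 -0.349
v 2.791 1.488 1.298
v 3.479 1.478 -0.438
v 2.829 1.898 1.209
v 3.364 1.858 -0.58
v 2.715 2.278 1.067
v 3.114 2.15 -0.753
v 2.465 2.57 0.894
v 2.767 2.309 -0.931
v 2.117 2.729 0.716
v 2.375 2.312 -1.086
v 1.725 2.732 0.561
v 1.999 2.158 -1.195
v 1.349 2.578 0.452
v 1.694 1.87 -1.242
v 1.045 2.29 0.406
v 1.509 1.492 -1.218
v 0.86 1.912 0.429
v 1.471 1.082 -1.129
v 0.821 1.502 0.518
v 1.585 0.702 -0.987
v 0.936 1.122 0.66
v 1.835 0.41 -0.814
v 1.186 0.83 0.833
v 2.183 0.251 -0.636
v 1.533 0.671 1.011
v 2.575 0.248 -0.481
v 1.925 0.668 1.166
v 2.951 0.402 -0.372
v 2.301 0.822 1.275
f 2 4 1
f 5 2 1
f 1 4 3
f 3 5 1
f 2 8 4
f 6 2 5
f 6 8 2
f 4 8 3
f 7 5 3
f 3 8 7
f 7 6 5
f 8 6 7
f 9 20 14
f 9 14 10
f 9 10 16
f 9 16 19
f 9 19 20
f 10 14 18
f 14 20 13
f 20 19 11
f 19 16 15
f 16 10 17
f 12 18 13
f 12 13 11
f 12 11 15
f 12 15 17
f 12 17 18
f 13 18 14
f 11 13 20
f 15 11 19
f 17 15 16
f 18 17 10
f 22 21 24
f 22 24 23
f 24 21 25
f 24 25 23
f 25 21 26
f 25 26 23
f 26 21 27
f 26 27 23
f 27 21 28
f 27 28 23
f 28 21 29
f 28 29 23
f 29 21 30
f 29 30 23
f 30 21 31
f 30 31 23
f 31 21 32
f 31 32 23
f 32 21 22
f 32 22 23
f 34 33 36
f 34 36 35
f 36 33 37
f 36 37 35
f 37 33 38
f 37 38 35
f 38 33 39
f 38 39 35
f 39 33 40
f 39 40 35
f 40 33 41
f 40 41 35
f 41 33 42
f 41 42 35
f 42 33 43
f 42 43 35
f 43 33 44
f 43 44 35
f 44 33 45
f 44 45 35
f 45 33 46
f 45 46 35
f 46 33 47
f 46 47 35
f 47 33 48
f 47 48 35
f 48 33 49
f 48 49 35
f 49 33 34
f 49 34 35
f 51 50 54
f 51 54 52
f 52 54 55
f 52 55 53
f 54 50 56
f 54 56 55
f 55 56 57
f 55 57 53
f 56 50 58
f 56 58 57
f 57 58 59
f 57 59 53
f 58 50 60
f 58 60 59
f 59 60 61
f 59 61 53
f 60 50 62
f 60 62 61
f 61 62 63
f 61 63 53
f 62 50 64
f 62 64 63
f 63 64 65
f 63 65 53
f 64 50 66
f 64 66 65
f 65 66 67
f 65 67 53
f 66 50 68
f 66 68 67
f 67 68 69
f 67 69 53
f 68 50 70
f 68 70 69
f 69 70 71
f 69 71 53
f 70 50 72
f 70 72 71
f 71 72 73
f 71 73 53
f 72 50 74
f 72 74 73
f 73 74 75
f 73 75 53
f 74 50 76
f 74 76 75
f 75 76 77
f 75 77 53
f 76 50 78
f 76 78 77
f 77 78 79
f 77 79 53
f 78 50 80
f 78 80 79
f 79 80 81
f 79 81 53
f 80 50 82
f 80 82 81
f 81 82 83
f 81 83 53
f 82 50 51
f 82 51 83
f 83 51 52
f 83 52 53



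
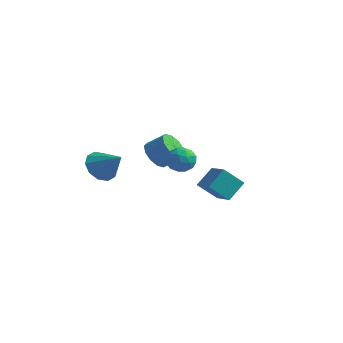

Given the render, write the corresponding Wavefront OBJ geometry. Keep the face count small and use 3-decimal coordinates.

v -0.628 2.17 -2.418
v -0.199 1.977 -3.154
v -0.641 0.803 -2.066
v -0.212 0.61 -2.802
v 0.191 1.048 -2.164
v 0.199 1.893 -2.382
v -1.039 0.887 -2.838
v -1.031 1.732 -3.056
v -0.454 1.184 -3.413
v 0.307 1.283 -2.997
v -1.147 1.497 -2.223
v -0.386 1.596 -1.807
v -0.412 2.194 -2.817
v -0.428 0.586 -2.403
v -0.191 0.844 -2.028
v 0.061 0.73 -2.461
v -0.178 2.145 -2.363
v 0.074 2.031 -2.795
v 0.303 1.485 -2.214
v -0.914 0.749 -2.425
v -0.662 0.635 -2.857
v -0.901 2.05 -2.759
v -0.649 1.936 -3.192
v -1.143 1.295 -3.006
v -0.31 1.614 -3.402
v -0.318 0.81 -3.195
v -0.804 0.973 -3.216
v -0.799 1.47 -3.344
v 0.137 1.672 -3.157
v 0.129 0.869 -2.95
v 0.366 1.126 -2.575
v 0.371 1.623 -2.703
v -0.013 1.206 -3.309
v -0.969 1.911 -2.27
v -0.977 1.108 -2.063
v -1.211 1.157 -2.517
v -1.206 1.654 -2.645
v -0.522 1.97 -2.025
v -0.53 1.166 -1.818
v -0.041 1.31 -1.876
v -0.036 1.807 -2.004
v -0.827 1.574 -1.911
v 3.275 -1.124 -2.772
v 3.47 -0.134 -1.859
v 2.097 -0.552 -3.14
v 2.291 0.437 -2.227
v 3.969 -0.337 -3.773
v 4.163 0.652 -2.86
v 2.79 0.234 -4.141
v 2.985 1.224 -3.228
v -2.59 1.97 -2.998
v -1.977 1.894 -3.719
v -1.037 2.294 -2.964
v -1.65 2.37 -2.242
v -2.201 2.436 -3.728
v -1.261 2.836 -2.973
v -2.573 2.801 -3.458
v -1.634 3.201 -2.703
v -2.952 2.848 -3.012
v -2.013 3.248 -2.257
v -3.192 2.56 -2.56
v -2.253 2.96 -1.805
v -3.203 2.046 -2.276
v -2.263 2.446 -1.521
v -2.979 1.504 -2.267
v -2.039 1.904 -1.512
v -2.606 1.139 -2.537
v -1.667 1.539 -1.782
v -2.227 1.092 -2.983
v -1.288 1.492 -2.228
v -1.987 1.38 -3.435
v -1.048 1.78 -2.68
v -3.865 -0.948 -3.206
v -3.261 -1.149 -4.041
v -2.475 -0.972 -2.194
v -3.3 -0.505 -3.972
v -3.555 -0.03 -3.611
v -3.928 0.094 -3.095
v -4.278 -0.18 -2.621
v -4.47 -0.747 -2.371
v -4.431 -1.391 -2.44
v -4.176 -1.866 -2.802
v -3.802 -1.99 -3.318
v -3.453 -1.716 -3.791
f 1 38 17
f 38 12 41
f 17 41 6
f 38 41 17
f 1 17 13
f 17 6 18
f 13 18 2
f 17 18 13
f 1 13 22
f 13 2 23
f 22 23 8
f 13 23 22
f 1 22 34
f 22 8 37
f 34 37 11
f 22 37 34
f 1 34 38
f 34 11 42
f 38 42 12
f 34 42 38
f 2 18 29
f 18 6 32
f 29 32 10
f 18 32 29
f 6 41 19
f 41 12 40
f 19 40 5
f 41 40 19
f 12 42 39
f 42 11 35
f 39 35 3
f 42 35 39
f 11 37 36
f 37 8 24
f 36 24 7
f 37 24 36
f 8 23 28
f 23 2 25
f 28 25 9
f 23 25 28
f 4 30 16
f 30 10 31
f 16 31 5
f 30 31 16
f 4 16 14
f 16 5 15
f 14 15 3
f 16 15 14
f 4 14 21
f 14 3 20
f 21 20 7
f 14 20 21
f 4 21 26
f 21 7 27
f 26 27 9
f 21 27 26
f 4 26 30
f 26 9 33
f 30 33 10
f 26 33 30
f 5 31 19
f 31 10 32
f 19 32 6
f 31 32 19
f 3 15 39
f 15 5 40
f 39 40 12
f 15 40 39
f 7 20 36
f 20 3 35
f 36 35 11
f 20 35 36
f 9 27 28
f 27 7 24
f 28 24 8
f 27 24 28
f 10 33 29
f 33 9 25
f 29 25 2
f 33 25 29
f 44 46 43
f 47 44 43
f 43 46 45
f 45 47 43
f 44 50 46
f 48 44 47
f 48 50 44
f 46 50 45
f 49 47 45
f 45 50 49
f 49 48 47
f 50 48 49
f 52 51 55
f 52 55 53
f 53 55 56
f 53 56 54
f 55 51 57
f 55 57 56
f 56 57 58
f 56 58 54
f 57 51 59
f 57 59 58
f 58 59 60
f 58 60 54
f 59 51 61
f 59 61 60
f 60 61 62
f 60 62 54
f 61 51 63
f 61 63 62
f 62 63 64
f 62 64 54
f 63 51 65
f 63 65 64
f 64 65 66
f 64 66 54
f 65 51 67
f 65 67 66
f 66 67 68
f 66 68 54
f 67 51 69
f 67 69 68
f 68 69 70
f 68 70 54
f 69 51 71
f 69 71 70
f 70 71 72
f 70 72 54
f 71 51 52
f 71 52 72
f 72 52 53
f 72 53 54
f 74 73 76
f 74 76 75
f 76 73 77
f 76 77 75
f 77 73 78
f 77 78 75
f 78 73 79
f 78 79 75
f 79 73 80
f 79 80 75
f 80 73 81
f 80 81 75
f 81 73 82
f 81 82 75
f 82 73 83
f 82 83 75
f 83 73 84
f 83 84 75
f 84 73 74
f 84 74 75



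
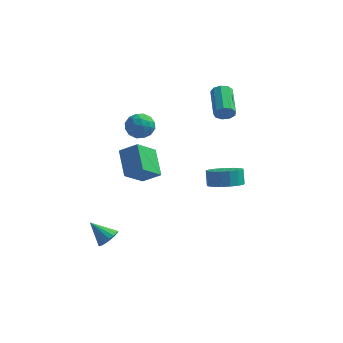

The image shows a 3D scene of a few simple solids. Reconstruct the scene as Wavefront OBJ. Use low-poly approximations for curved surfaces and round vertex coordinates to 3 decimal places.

v 3.151 2.182 3.502
v 3.38 2.46 2.96
v 2.758 4.255 3.617
v 2.529 3.978 4.158
v 2.957 2.335 2.901
v 2.335 4.13 3.557
v 2.625 2.139 3.122
v 2.003 3.934 3.779
v 2.539 1.963 3.522
v 1.917 3.759 4.178
v 2.74 1.89 3.912
v 2.118 3.685 4.568
v 3.132 1.954 4.11
v 2.511 3.749 4.766
v 3.534 2.124 4.024
v 2.912 3.919 4.68
v 3.756 2.322 3.693
v 3.134 4.117 4.35
v 3.695 2.454 3.273
v 3.073 4.25 3.93
v -2.099 -3.501 -4.165
v -1.636 -3.098 -3.735
v -3.201 -3.359 -3.115
v -1.799 -2.852 -3.939
v -2.031 -2.755 -4.195
v -2.278 -2.829 -4.445
v -2.484 -3.057 -4.63
v -2.602 -3.386 -4.709
v -2.605 -3.743 -4.664
v -2.491 -4.043 -4.504
v -2.288 -4.22 -4.267
v -2.041 -4.232 -4.006
v -1.808 -4.076 -3.782
v -1.641 -3.789 -3.646
v -1.579 -3.436 -3.629
v 3.934 -0.652 -0.46
v 4.401 -1.454 0.052
v 4.214 -0.989 0.952
v 3.746 -0.188 0.44
v 4.781 -1.129 -0.037
v 4.593 -0.664 0.863
v 4.966 -0.695 -0.222
v 4.778 -0.23 0.677
v 4.915 -0.251 -0.463
v 4.727 0.214 0.437
v 4.639 0.101 -0.702
v 4.451 0.566 0.198
v 4.202 0.28 -0.886
v 4.014 0.745 0.014
v 3.703 0.246 -0.972
v 3.515 0.711 -0.073
v 3.257 0.006 -0.941
v 3.069 0.471 -0.042
v 2.966 -0.385 -0.8
v 2.779 0.08 0.1
v 2.897 -0.837 -0.581
v 2.709 -0.372 0.319
v 3.065 -1.247 -0.334
v 2.878 -0.782 0.566
v 3.433 -1.521 -0.116
v 3.245 -1.056 0.784
v 3.915 -1.596 0.024
v 3.727 -1.131 0.923
v -0.075 -3.379 1.955
v -0.788 -1.978 2.968
v -1.135 -3.413 1.257
v -1.848 -2.012 2.27
v 0.628 -2.208 0.83
v -0.085 -0.807 1.843
v -0.432 -2.242 0.132
v -1.145 -0.841 1.145
v -1.985 0.496 3.314
v -1.318 0.971 2.884
v -1.162 -0.751 3.216
v -0.495 -0.276 2.786
v -0.67 -0.119 3.681
v -1.179 0.651 3.741
v -1.301 -0.431 2.359
v -1.81 0.339 2.419
v -0.895 0.397 2.293
v -0.505 0.59 3.11
v -1.975 -0.37 2.99
v -1.585 -0.177 3.807
v -1.724 0.843 3.108
v -0.756 -0.623 2.992
v -0.86 -0.531 3.518
v -0.467 -0.252 3.265
v -1.642 0.655 3.612
v -1.25 0.934 3.358
v -0.869 0.294 3.827
v -1.23 -0.714 2.742
v -0.838 -0.435 2.488
v -2.013 0.472 2.835
v -1.62 0.751 2.582
v -1.611 -0.074 2.273
v -1.083 0.785 2.507
v -0.599 0.052 2.45
v -1.073 -0.039 2.199
v -1.372 0.414 2.235
v -0.854 0.898 2.988
v -0.37 0.165 2.93
v -0.473 0.258 3.456
v -0.772 0.711 3.491
v -0.605 0.561 2.641
v -2.11 0.055 3.17
v -1.626 -0.678 3.112
v -1.708 -0.491 2.609
v -2.007 -0.038 2.644
v -1.881 0.168 3.65
v -1.397 -0.565 3.593
v -1.108 -0.194 3.865
v -1.407 0.259 3.901
v -1.875 -0.341 3.459
f 2 1 5
f 2 5 3
f 3 5 6
f 3 6 4
f 5 1 7
f 5 7 6
f 6 7 8
f 6 8 4
f 7 1 9
f 7 9 8
f 8 9 10
f 8 10 4
f 9 1 11
f 9 11 10
f 10 11 12
f 10 12 4
f 11 1 13
f 11 13 12
f 12 13 14
f 12 14 4
f 13 1 15
f 13 15 14
f 14 15 16
f 14 16 4
f 15 1 17
f 15 17 16
f 16 17 18
f 16 18 4
f 17 1 19
f 17 19 18
f 18 19 20
f 18 20 4
f 19 1 2
f 19 2 20
f 20 2 3
f 20 3 4
f 22 21 24
f 22 24 23
f 24 21 25
f 24 25 23
f 25 21 26
f 25 26 23
f 26 21 27
f 26 27 23
f 27 21 28
f 27 28 23
f 28 21 29
f 28 29 23
f 29 21 30
f 29 30 23
f 30 21 31
f 30 31 23
f 31 21 32
f 31 32 23
f 32 21 33
f 32 33 23
f 33 21 34
f 33 34 23
f 34 21 35
f 34 35 23
f 35 21 22
f 35 22 23
f 37 36 40
f 37 40 38
f 38 40 41
f 38 41 39
f 40 36 42
f 40 42 41
f 41 42 43
f 41 43 39
f 42 36 44
f 42 44 43
f 43 44 45
f 43 45 39
f 44 36 46
f 44 46 45
f 45 46 47
f 45 47 39
f 46 36 48
f 46 48 47
f 47 48 49
f 47 49 39
f 48 36 50
f 48 50 49
f 49 50 51
f 49 51 39
f 50 36 52
f 50 52 51
f 51 52 53
f 51 53 39
f 52 36 54
f 52 54 53
f 53 54 55
f 53 55 39
f 54 36 56
f 54 56 55
f 55 56 57
f 55 57 39
f 56 36 58
f 56 58 57
f 57 58 59
f 57 59 39
f 58 36 60
f 58 60 59
f 59 60 61
f 59 61 39
f 60 36 62
f 60 62 61
f 61 62 63
f 61 63 39
f 62 36 37
f 62 37 63
f 63 37 38
f 63 38 39
f 65 67 64
f 68 65 64
f 64 67 66
f 66 68 64
f 65 71 67
f 69 65 68
f 69 71 65
f 67 71 66
f 70 68 66
f 66 71 70
f 70 69 68
f 71 69 70
f 72 109 88
f 109 83 112
f 88 112 77
f 109 112 88
f 72 88 84
f 88 77 89
f 84 89 73
f 88 89 84
f 72 84 93
f 84 73 94
f 93 94 79
f 84 94 93
f 72 93 105
f 93 79 108
f 105 108 82
f 93 108 105
f 72 105 109
f 105 82 113
f 109 113 83
f 105 113 109
f 73 89 100
f 89 77 103
f 100 103 81
f 89 103 100
f 77 112 90
f 112 83 111
f 90 111 76
f 112 111 90
f 83 113 110
f 113 82 106
f 110 106 74
f 113 106 110
f 82 108 107
f 108 79 95
f 107 95 78
f 108 95 107
f 79 94 99
f 94 73 96
f 99 96 80
f 94 96 99
f 75 101 87
f 101 81 102
f 87 102 76
f 101 102 87
f 75 87 85
f 87 76 86
f 85 86 74
f 87 86 85
f 75 85 92
f 85 74 91
f 92 91 78
f 85 91 92
f 75 92 97
f 92 78 98
f 97 98 80
f 92 98 97
f 75 97 101
f 97 80 104
f 101 104 81
f 97 104 101
f 76 102 90
f 102 81 103
f 90 103 77
f 102 103 90
f 74 86 110
f 86 76 111
f 110 111 83
f 86 111 110
f 78 91 107
f 91 74 106
f 107 106 82
f 91 106 107
f 80 98 99
f 98 78 95
f 99 95 79
f 98 95 99
f 81 104 100
f 104 80 96
f 100 96 73
f 104 96 100



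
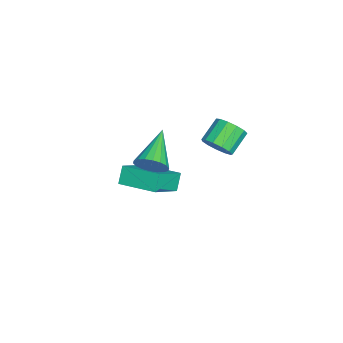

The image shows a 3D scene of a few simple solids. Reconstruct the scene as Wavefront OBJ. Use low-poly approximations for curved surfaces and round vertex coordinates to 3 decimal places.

v -4.531 -3.402 -3.832
v -3.253 -4.11 -2.906
v -3.808 -1.753 -3.569
v -2.53 -2.461 -2.642
v -4.03 -3.499 -4.598
v -2.752 -4.207 -3.671
v -3.307 -1.85 -4.334
v -2.029 -2.558 -3.408
v 1.499 -2.164 1.235
v 1.814 -1.754 1.721
v -0.119 -1.956 2.105
v 1.723 -1.545 1.502
v 1.587 -1.46 1.229
v 1.434 -1.513 0.958
v 1.294 -1.696 0.742
v 1.195 -1.971 0.623
v 1.156 -2.285 0.625
v 1.185 -2.574 0.748
v 1.276 -2.783 0.967
v 1.412 -2.869 1.24
v 1.564 -2.815 1.511
v 1.704 -2.632 1.728
v 1.804 -2.357 1.846
v 1.843 -2.043 1.844
v -3.467 -0.219 -1.44
v -3.012 0.341 -1.276
v -3.878 0.839 -0.575
v -4.333 0.279 -0.74
v -3.222 0.456 -1.617
v -4.087 0.954 -0.917
v -3.509 0.357 -1.902
v -4.375 0.856 -1.202
v -3.784 0.075 -2.041
v -4.649 0.574 -1.34
v -3.958 -0.3 -1.989
v -4.823 0.198 -1.288
v -3.976 -0.65 -1.762
v -4.841 -0.151 -1.062
v -3.832 -0.863 -1.434
v -4.698 -0.364 -0.733
v -3.573 -0.871 -1.107
v -4.439 -0.373 -0.407
v -3.28 -0.673 -0.887
v -4.146 -0.175 -0.186
v -3.047 -0.33 -0.842
v -3.912 0.168 -0.141
v -2.947 0.047 -0.987
v -3.812 0.546 -0.286
f 2 4 1
f 5 2 1
f 1 4 3
f 3 5 1
f 2 8 4
f 6 2 5
f 6 8 2
f 4 8 3
f 7 5 3
f 3 8 7
f 7 6 5
f 8 6 7
f 10 9 12
f 10 12 11
f 12 9 13
f 12 13 11
f 13 9 14
f 13 14 11
f 14 9 15
f 14 15 11
f 15 9 16
f 15 16 11
f 16 9 17
f 16 17 11
f 17 9 18
f 17 18 11
f 18 9 19
f 18 19 11
f 19 9 20
f 19 20 11
f 20 9 21
f 20 21 11
f 21 9 22
f 21 22 11
f 22 9 23
f 22 23 11
f 23 9 24
f 23 24 11
f 24 9 10
f 24 10 11
f 26 25 29
f 26 29 27
f 27 29 30
f 27 30 28
f 29 25 31
f 29 31 30
f 30 31 32
f 30 32 28
f 31 25 33
f 31 33 32
f 32 33 34
f 32 34 28
f 33 25 35
f 33 35 34
f 34 35 36
f 34 36 28
f 35 25 37
f 35 37 36
f 36 37 38
f 36 38 28
f 37 25 39
f 37 39 38
f 38 39 40
f 38 40 28
f 39 25 41
f 39 41 40
f 40 41 42
f 40 42 28
f 41 25 43
f 41 43 42
f 42 43 44
f 42 44 28
f 43 25 45
f 43 45 44
f 44 45 46
f 44 46 28
f 45 25 47
f 45 47 46
f 46 47 48
f 46 48 28
f 47 25 26
f 47 26 48
f 48 26 27
f 48 27 28



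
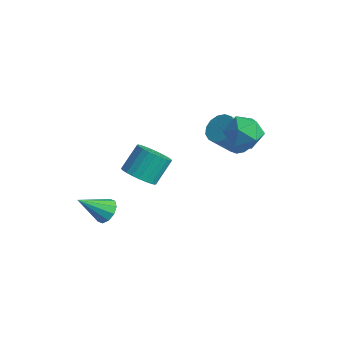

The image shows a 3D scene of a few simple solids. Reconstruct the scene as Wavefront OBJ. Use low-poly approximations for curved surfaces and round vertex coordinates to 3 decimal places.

v 0.59 2.826 2.544
v 1.223 3.635 2.974
v 2.057 1.805 2.306
v 2.69 2.614 2.736
v 1.983 2.054 3.39
v 1.076 2.685 3.537
v 2.204 2.755 1.743
v 1.297 3.386 1.89
v 2.221 3.592 2.479
v 2.084 3.158 3.497
v 1.196 2.282 1.783
v 1.059 1.848 2.801
v -3.676 0.267 -2.942
v -2.726 0.599 -3.162
v -2.834 1.745 -1.897
v -3.784 1.413 -1.678
v -2.949 0.837 -3.397
v -3.056 1.983 -2.132
v -3.282 0.989 -3.563
v -3.39 2.135 -2.298
v -3.675 1.03 -3.634
v -3.783 2.176 -2.369
v -4.069 0.956 -3.6
v -4.176 2.102 -2.335
v -4.403 0.777 -3.466
v -4.51 1.922 -2.201
v -4.626 0.52 -3.252
v -4.733 1.665 -1.987
v -4.704 0.224 -2.991
v -4.812 1.37 -1.726
v -4.626 -0.065 -2.723
v -4.734 1.081 -1.458
v -4.404 -0.303 -2.488
v -4.511 0.843 -1.223
v -4.07 -0.455 -2.322
v -4.178 0.691 -1.057
v -3.677 -0.496 -2.251
v -3.785 0.65 -0.986
v -3.284 -0.422 -2.285
v -3.391 0.724 -1.02
v -2.95 -0.242 -2.419
v -3.057 0.903 -1.154
v -2.727 0.015 -2.633
v -2.834 1.16 -1.368
v -2.648 0.31 -2.894
v -2.756 1.456 -1.629
v -3.351 -2.075 -4.287
v -2.663 -2.456 -4.359
v -3.969 -3.425 -3.053
v -2.622 -2.138 -3.99
v -2.859 -1.796 -3.735
v -3.285 -1.561 -3.691
v -3.736 -1.522 -3.874
v -4.04 -1.694 -4.215
v -4.081 -2.012 -4.583
v -3.843 -2.354 -4.838
v -3.418 -2.589 -4.883
v -2.967 -2.628 -4.699
v -0 4.025 0.396
v 0.816 4.245 0.731
v 0.577 3.016 2.12
v -0.24 2.795 1.784
v 0.514 4.54 0.941
v 0.275 3.311 2.329
v 0.075 4.697 1.004
v -0.164 3.468 2.393
v -0.385 4.674 0.904
v -0.624 3.445 2.293
v -0.742 4.477 0.668
v -0.981 3.247 2.057
v -0.9 4.158 0.359
v -1.139 2.929 1.748
v -0.817 3.804 0.06
v -1.056 2.575 1.449
v -0.515 3.509 -0.149
v -0.754 2.28 1.239
v -0.076 3.352 -0.213
v -0.315 2.123 1.176
v 0.384 3.375 -0.113
v 0.145 2.146 1.276
v 0.741 3.573 0.123
v 0.502 2.343 1.512
v 0.899 3.891 0.432
v 0.66 2.662 1.821
f 1 12 6
f 1 6 2
f 1 2 8
f 1 8 11
f 1 11 12
f 2 6 10
f 6 12 5
f 12 11 3
f 11 8 7
f 8 2 9
f 4 10 5
f 4 5 3
f 4 3 7
f 4 7 9
f 4 9 10
f 5 10 6
f 3 5 12
f 7 3 11
f 9 7 8
f 10 9 2
f 14 13 17
f 14 17 15
f 15 17 18
f 15 18 16
f 17 13 19
f 17 19 18
f 18 19 20
f 18 20 16
f 19 13 21
f 19 21 20
f 20 21 22
f 20 22 16
f 21 13 23
f 21 23 22
f 22 23 24
f 22 24 16
f 23 13 25
f 23 25 24
f 24 25 26
f 24 26 16
f 25 13 27
f 25 27 26
f 26 27 28
f 26 28 16
f 27 13 29
f 27 29 28
f 28 29 30
f 28 30 16
f 29 13 31
f 29 31 30
f 30 31 32
f 30 32 16
f 31 13 33
f 31 33 32
f 32 33 34
f 32 34 16
f 33 13 35
f 33 35 34
f 34 35 36
f 34 36 16
f 35 13 37
f 35 37 36
f 36 37 38
f 36 38 16
f 37 13 39
f 37 39 38
f 38 39 40
f 38 40 16
f 39 13 41
f 39 41 40
f 40 41 42
f 40 42 16
f 41 13 43
f 41 43 42
f 42 43 44
f 42 44 16
f 43 13 45
f 43 45 44
f 44 45 46
f 44 46 16
f 45 13 14
f 45 14 46
f 46 14 15
f 46 15 16
f 48 47 50
f 48 50 49
f 50 47 51
f 50 51 49
f 51 47 52
f 51 52 49
f 52 47 53
f 52 53 49
f 53 47 54
f 53 54 49
f 54 47 55
f 54 55 49
f 55 47 56
f 55 56 49
f 56 47 57
f 56 57 49
f 57 47 58
f 57 58 49
f 58 47 48
f 58 48 49
f 60 59 63
f 60 63 61
f 61 63 64
f 61 64 62
f 63 59 65
f 63 65 64
f 64 65 66
f 64 66 62
f 65 59 67
f 65 67 66
f 66 67 68
f 66 68 62
f 67 59 69
f 67 69 68
f 68 69 70
f 68 70 62
f 69 59 71
f 69 71 70
f 70 71 72
f 70 72 62
f 71 59 73
f 71 73 72
f 72 73 74
f 72 74 62
f 73 59 75
f 73 75 74
f 74 75 76
f 74 76 62
f 75 59 77
f 75 77 76
f 76 77 78
f 76 78 62
f 77 59 79
f 77 79 78
f 78 79 80
f 78 80 62
f 79 59 81
f 79 81 80
f 80 81 82
f 80 82 62
f 81 59 83
f 81 83 82
f 82 83 84
f 82 84 62
f 83 59 60
f 83 60 84
f 84 60 61
f 84 61 62



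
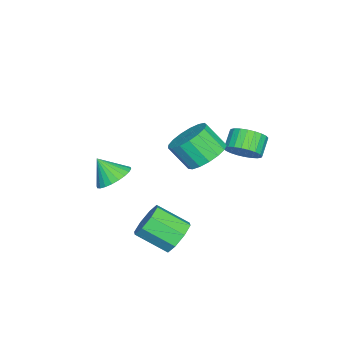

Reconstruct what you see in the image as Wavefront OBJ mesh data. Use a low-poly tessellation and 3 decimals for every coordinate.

v -1.611 2.863 -0.847
v -1.212 2.332 -0.333
v -2.011 2.346 0.301
v -2.409 2.877 -0.213
v -1.113 2.621 -0.215
v -1.912 2.636 0.419
v -1.09 2.947 -0.193
v -1.889 2.962 0.441
v -1.146 3.261 -0.271
v -1.945 3.275 0.363
v -1.273 3.513 -0.437
v -2.072 3.528 0.197
v -1.451 3.667 -0.665
v -2.25 3.682 -0.031
v -1.654 3.698 -0.921
v -2.453 3.713 -0.287
v -1.85 3.602 -1.165
v -2.649 3.617 -0.531
v -2.009 3.394 -1.361
v -2.808 3.408 -0.727
v -2.108 3.104 -1.479
v -2.907 3.119 -0.845
v -2.131 2.778 -1.501
v -2.93 2.793 -0.867
v -2.075 2.465 -1.423
v -2.874 2.479 -0.789
v -1.948 2.212 -1.257
v -2.747 2.227 -0.623
v -1.77 2.058 -1.029
v -2.569 2.073 -0.395
v -1.567 2.027 -0.773
v -2.366 2.042 -0.139
v -1.371 2.123 -0.529
v -2.17 2.138 0.105
v 1.698 -1.7 -1.229
v 2.567 -1.738 -1.209
v 1.642 -2.46 -0.251
v 2.508 -1.473 -1.006
v 2.325 -1.242 -0.837
v 2.047 -1.081 -0.727
v 1.716 -1.014 -0.694
v 1.382 -1.051 -0.743
v 1.096 -1.188 -0.865
v 0.902 -1.402 -1.043
v 0.829 -1.661 -1.249
v 0.888 -1.927 -1.452
v 1.071 -2.158 -1.621
v 1.349 -2.319 -1.731
v 1.68 -2.386 -1.764
v 2.014 -2.348 -1.715
v 2.3 -2.212 -1.593
v 2.494 -1.998 -1.415
v 1.129 2.171 0.633
v 1.655 2.8 1.189
v 1.617 1.917 2.223
v 1.091 1.289 1.667
v 1.205 2.921 1.275
v 1.167 2.038 2.309
v 0.738 2.87 1.215
v 0.7 1.987 2.249
v 0.36 2.659 1.021
v 0.322 1.777 2.055
v 0.159 2.337 0.738
v 0.121 1.454 1.772
v 0.18 1.976 0.432
v 0.141 1.094 1.466
v 0.418 1.661 0.171
v 0.38 0.778 1.205
v 0.819 1.462 0.016
v 0.781 0.579 1.05
v 1.291 1.426 0.002
v 1.253 0.543 1.036
v 1.727 1.56 0.133
v 1.688 0.678 1.167
v 2.025 1.835 0.379
v 1.987 0.952 1.413
v 2.118 2.186 0.682
v 2.08 1.304 1.716
v 1.984 2.535 0.975
v 1.946 1.652 2.009
v 3.07 1.611 -3.17
v 3.543 2.021 -2.552
v 3.644 0.639 -1.712
v 3.17 0.229 -2.33
v 2.881 2.047 -2.429
v 2.982 0.665 -1.59
v 2.33 1.818 -2.741
v 2.43 0.436 -1.901
v 2.212 1.467 -3.304
v 2.312 0.085 -2.464
v 2.596 1.201 -3.788
v 2.697 -0.181 -2.948
v 3.258 1.175 -3.91
v 3.359 -0.207 -3.071
v 3.81 1.404 -3.599
v 3.91 0.022 -2.759
v 3.928 1.755 -3.036
v 4.028 0.373 -2.196
f 2 1 5
f 2 5 3
f 3 5 6
f 3 6 4
f 5 1 7
f 5 7 6
f 6 7 8
f 6 8 4
f 7 1 9
f 7 9 8
f 8 9 10
f 8 10 4
f 9 1 11
f 9 11 10
f 10 11 12
f 10 12 4
f 11 1 13
f 11 13 12
f 12 13 14
f 12 14 4
f 13 1 15
f 13 15 14
f 14 15 16
f 14 16 4
f 15 1 17
f 15 17 16
f 16 17 18
f 16 18 4
f 17 1 19
f 17 19 18
f 18 19 20
f 18 20 4
f 19 1 21
f 19 21 20
f 20 21 22
f 20 22 4
f 21 1 23
f 21 23 22
f 22 23 24
f 22 24 4
f 23 1 25
f 23 25 24
f 24 25 26
f 24 26 4
f 25 1 27
f 25 27 26
f 26 27 28
f 26 28 4
f 27 1 29
f 27 29 28
f 28 29 30
f 28 30 4
f 29 1 31
f 29 31 30
f 30 31 32
f 30 32 4
f 31 1 33
f 31 33 32
f 32 33 34
f 32 34 4
f 33 1 2
f 33 2 34
f 34 2 3
f 34 3 4
f 36 35 38
f 36 38 37
f 38 35 39
f 38 39 37
f 39 35 40
f 39 40 37
f 40 35 41
f 40 41 37
f 41 35 42
f 41 42 37
f 42 35 43
f 42 43 37
f 43 35 44
f 43 44 37
f 44 35 45
f 44 45 37
f 45 35 46
f 45 46 37
f 46 35 47
f 46 47 37
f 47 35 48
f 47 48 37
f 48 35 49
f 48 49 37
f 49 35 50
f 49 50 37
f 50 35 51
f 50 51 37
f 51 35 52
f 51 52 37
f 52 35 36
f 52 36 37
f 54 53 57
f 54 57 55
f 55 57 58
f 55 58 56
f 57 53 59
f 57 59 58
f 58 59 60
f 58 60 56
f 59 53 61
f 59 61 60
f 60 61 62
f 60 62 56
f 61 53 63
f 61 63 62
f 62 63 64
f 62 64 56
f 63 53 65
f 63 65 64
f 64 65 66
f 64 66 56
f 65 53 67
f 65 67 66
f 66 67 68
f 66 68 56
f 67 53 69
f 67 69 68
f 68 69 70
f 68 70 56
f 69 53 71
f 69 71 70
f 70 71 72
f 70 72 56
f 71 53 73
f 71 73 72
f 72 73 74
f 72 74 56
f 73 53 75
f 73 75 74
f 74 75 76
f 74 76 56
f 75 53 77
f 75 77 76
f 76 77 78
f 76 78 56
f 77 53 79
f 77 79 78
f 78 79 80
f 78 80 56
f 79 53 54
f 79 54 80
f 80 54 55
f 80 55 56
f 82 81 85
f 82 85 83
f 83 85 86
f 83 86 84
f 85 81 87
f 85 87 86
f 86 87 88
f 86 88 84
f 87 81 89
f 87 89 88
f 88 89 90
f 88 90 84
f 89 81 91
f 89 91 90
f 90 91 92
f 90 92 84
f 91 81 93
f 91 93 92
f 92 93 94
f 92 94 84
f 93 81 95
f 93 95 94
f 94 95 96
f 94 96 84
f 95 81 97
f 95 97 96
f 96 97 98
f 96 98 84
f 97 81 82
f 97 82 98
f 98 82 83
f 98 83 84



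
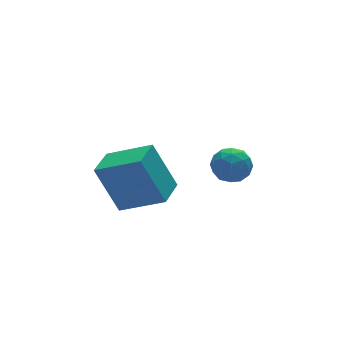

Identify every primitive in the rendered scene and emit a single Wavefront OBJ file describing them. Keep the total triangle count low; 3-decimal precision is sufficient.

v 1.041 -1.941 -3.51
v 1.364 -1.411 -3.134
v 1.316 -2.709 -2.666
v 1.639 -2.179 -2.29
v 0.918 -2.18 -2.368
v 0.748 -1.706 -2.89
v 1.932 -2.414 -2.91
v 1.762 -1.94 -3.432
v 1.915 -1.704 -2.763
v 1.288 -1.559 -2.428
v 1.392 -2.561 -3.372
v 0.765 -2.416 -3.037
v 1.179 -1.609 -3.396
v 1.501 -2.511 -2.404
v 1.078 -2.512 -2.449
v 1.267 -2.201 -2.228
v 0.816 -1.782 -3.253
v 1.006 -1.471 -3.032
v 0.744 -1.923 -2.581
v 1.674 -2.649 -2.768
v 1.864 -2.338 -2.547
v 1.413 -1.919 -3.572
v 1.602 -1.608 -3.351
v 1.936 -2.197 -3.219
v 1.692 -1.469 -2.957
v 1.854 -1.921 -2.461
v 2.026 -2.059 -2.826
v 1.926 -1.78 -3.132
v 1.324 -1.384 -2.76
v 1.485 -1.836 -2.264
v 1.061 -1.836 -2.31
v 0.961 -1.558 -2.617
v 1.647 -1.556 -2.542
v 1.195 -2.284 -3.536
v 1.356 -2.736 -3.04
v 1.719 -2.562 -3.183
v 1.619 -2.284 -3.49
v 0.826 -2.199 -3.339
v 0.988 -2.651 -2.843
v 0.754 -2.34 -2.668
v 0.654 -2.061 -2.974
v 1.033 -2.564 -3.258
v -1.651 -3.227 -2.775
v -2.175 -2.569 -1.105
v -2.741 -2.167 -3.535
v -3.265 -1.509 -1.865
v -0.815 -2.411 -2.835
v -1.339 -1.753 -1.165
v -1.905 -1.351 -3.595
v -2.429 -0.693 -1.925
f 1 38 17
f 38 12 41
f 17 41 6
f 38 41 17
f 1 17 13
f 17 6 18
f 13 18 2
f 17 18 13
f 1 13 22
f 13 2 23
f 22 23 8
f 13 23 22
f 1 22 34
f 22 8 37
f 34 37 11
f 22 37 34
f 1 34 38
f 34 11 42
f 38 42 12
f 34 42 38
f 2 18 29
f 18 6 32
f 29 32 10
f 18 32 29
f 6 41 19
f 41 12 40
f 19 40 5
f 41 40 19
f 12 42 39
f 42 11 35
f 39 35 3
f 42 35 39
f 11 37 36
f 37 8 24
f 36 24 7
f 37 24 36
f 8 23 28
f 23 2 25
f 28 25 9
f 23 25 28
f 4 30 16
f 30 10 31
f 16 31 5
f 30 31 16
f 4 16 14
f 16 5 15
f 14 15 3
f 16 15 14
f 4 14 21
f 14 3 20
f 21 20 7
f 14 20 21
f 4 21 26
f 21 7 27
f 26 27 9
f 21 27 26
f 4 26 30
f 26 9 33
f 30 33 10
f 26 33 30
f 5 31 19
f 31 10 32
f 19 32 6
f 31 32 19
f 3 15 39
f 15 5 40
f 39 40 12
f 15 40 39
f 7 20 36
f 20 3 35
f 36 35 11
f 20 35 36
f 9 27 28
f 27 7 24
f 28 24 8
f 27 24 28
f 10 33 29
f 33 9 25
f 29 25 2
f 33 25 29
f 44 46 43
f 47 44 43
f 43 46 45
f 45 47 43
f 44 50 46
f 48 44 47
f 48 50 44
f 46 50 45
f 49 47 45
f 45 50 49
f 49 48 47
f 50 48 49



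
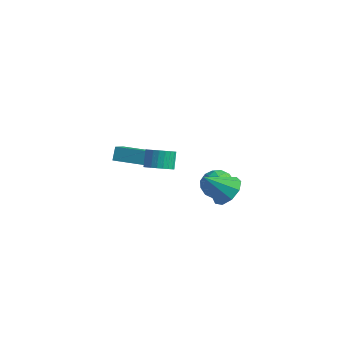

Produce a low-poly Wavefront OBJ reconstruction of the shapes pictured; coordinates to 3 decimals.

v 1.748 4.119 -2.758
v 2.434 4.304 -3.384
v 1.426 2.816 -3.496
v 2.112 3.001 -4.122
v 2.333 2.784 -3.227
v 2.532 3.589 -2.771
v 1.328 3.531 -4.109
v 1.527 4.336 -3.653
v 2.174 3.94 -4.218
v 2.795 3.478 -3.674
v 1.065 3.642 -3.206
v 1.686 3.18 -2.662
v 2.119 4.326 -3.006
v 1.741 2.794 -3.874
v 1.871 2.667 -3.348
v 2.274 2.775 -3.716
v 2.177 3.905 -2.646
v 2.58 4.014 -3.014
v 2.521 3.121 -2.922
v 1.28 3.106 -3.866
v 1.683 3.215 -4.234
v 1.586 4.345 -3.164
v 1.989 4.453 -3.532
v 1.339 3.999 -3.958
v 2.37 4.221 -3.864
v 2.181 3.455 -4.298
v 1.72 3.767 -4.29
v 1.837 4.24 -4.022
v 2.735 3.949 -3.544
v 2.546 3.183 -3.978
v 2.675 3.056 -3.452
v 2.792 3.529 -3.184
v 2.582 3.736 -4.035
v 1.314 3.937 -2.902
v 1.125 3.171 -3.336
v 1.068 3.591 -3.696
v 1.185 4.064 -3.428
v 1.679 3.665 -2.582
v 1.49 2.899 -3.016
v 2.023 2.88 -2.858
v 2.14 3.353 -2.59
v 1.278 3.384 -2.845
v 0.011 1.203 -1.658
v 0.69 1.586 -1.66
v 0.369 2.16 -0.803
v -0.311 1.777 -0.802
v 0.522 1.763 -1.842
v 0.201 2.337 -0.985
v 0.276 1.854 -1.995
v -0.045 2.428 -1.139
v -0.01 1.847 -2.098
v -0.332 2.421 -1.241
v -0.294 1.741 -2.133
v -0.615 2.316 -1.277
v -0.531 1.554 -2.097
v -0.852 2.128 -1.24
v -0.685 1.313 -1.993
v -1.007 1.887 -1.137
v -0.734 1.055 -1.839
v -1.055 1.629 -0.982
v -0.669 0.82 -1.657
v -0.99 1.394 -0.8
v -0.501 0.643 -1.475
v -0.822 1.217 -0.618
v -0.255 0.552 -1.321
v -0.576 1.126 -0.465
v 0.032 0.559 -1.219
v -0.29 1.133 -0.362
v 0.315 0.664 -1.183
v -0.006 1.239 -0.327
v 0.552 0.852 -1.22
v 0.231 1.426 -0.363
v 0.707 1.093 -1.323
v 0.385 1.667 -0.467
v 0.755 1.351 -1.478
v 0.434 1.925 -0.621
v 3.543 2.228 -2.352
v 4.05 2.68 -1.646
v 2.657 1.372 -1.168
v 3.503 3.036 -1.799
v 2.974 3.014 -2.21
v 2.712 2.624 -2.689
v 2.839 2.049 -3.009
v 3.295 1.558 -3.023
v 3.868 1.381 -2.723
v 4.288 1.6 -2.249
v 4.361 2.113 -1.824
v -3.992 2.989 -3.973
v -3.561 1.821 -3.102
v -4.178 3.452 -3.261
v -3.746 2.284 -2.389
v -2.394 3.596 -3.951
v -1.962 2.428 -3.079
v -2.579 4.059 -3.238
v -2.148 2.891 -2.367
f 1 38 17
f 38 12 41
f 17 41 6
f 38 41 17
f 1 17 13
f 17 6 18
f 13 18 2
f 17 18 13
f 1 13 22
f 13 2 23
f 22 23 8
f 13 23 22
f 1 22 34
f 22 8 37
f 34 37 11
f 22 37 34
f 1 34 38
f 34 11 42
f 38 42 12
f 34 42 38
f 2 18 29
f 18 6 32
f 29 32 10
f 18 32 29
f 6 41 19
f 41 12 40
f 19 40 5
f 41 40 19
f 12 42 39
f 42 11 35
f 39 35 3
f 42 35 39
f 11 37 36
f 37 8 24
f 36 24 7
f 37 24 36
f 8 23 28
f 23 2 25
f 28 25 9
f 23 25 28
f 4 30 16
f 30 10 31
f 16 31 5
f 30 31 16
f 4 16 14
f 16 5 15
f 14 15 3
f 16 15 14
f 4 14 21
f 14 3 20
f 21 20 7
f 14 20 21
f 4 21 26
f 21 7 27
f 26 27 9
f 21 27 26
f 4 26 30
f 26 9 33
f 30 33 10
f 26 33 30
f 5 31 19
f 31 10 32
f 19 32 6
f 31 32 19
f 3 15 39
f 15 5 40
f 39 40 12
f 15 40 39
f 7 20 36
f 20 3 35
f 36 35 11
f 20 35 36
f 9 27 28
f 27 7 24
f 28 24 8
f 27 24 28
f 10 33 29
f 33 9 25
f 29 25 2
f 33 25 29
f 44 43 47
f 44 47 45
f 45 47 48
f 45 48 46
f 47 43 49
f 47 49 48
f 48 49 50
f 48 50 46
f 49 43 51
f 49 51 50
f 50 51 52
f 50 52 46
f 51 43 53
f 51 53 52
f 52 53 54
f 52 54 46
f 53 43 55
f 53 55 54
f 54 55 56
f 54 56 46
f 55 43 57
f 55 57 56
f 56 57 58
f 56 58 46
f 57 43 59
f 57 59 58
f 58 59 60
f 58 60 46
f 59 43 61
f 59 61 60
f 60 61 62
f 60 62 46
f 61 43 63
f 61 63 62
f 62 63 64
f 62 64 46
f 63 43 65
f 63 65 64
f 64 65 66
f 64 66 46
f 65 43 67
f 65 67 66
f 66 67 68
f 66 68 46
f 67 43 69
f 67 69 68
f 68 69 70
f 68 70 46
f 69 43 71
f 69 71 70
f 70 71 72
f 70 72 46
f 71 43 73
f 71 73 72
f 72 73 74
f 72 74 46
f 73 43 75
f 73 75 74
f 74 75 76
f 74 76 46
f 75 43 44
f 75 44 76
f 76 44 45
f 76 45 46
f 78 77 80
f 78 80 79
f 80 77 81
f 80 81 79
f 81 77 82
f 81 82 79
f 82 77 83
f 82 83 79
f 83 77 84
f 83 84 79
f 84 77 85
f 84 85 79
f 85 77 86
f 85 86 79
f 86 77 87
f 86 87 79
f 87 77 78
f 87 78 79
f 89 91 88
f 92 89 88
f 88 91 90
f 90 92 88
f 89 95 91
f 93 89 92
f 93 95 89
f 91 95 90
f 94 92 90
f 90 95 94
f 94 93 92
f 95 93 94

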